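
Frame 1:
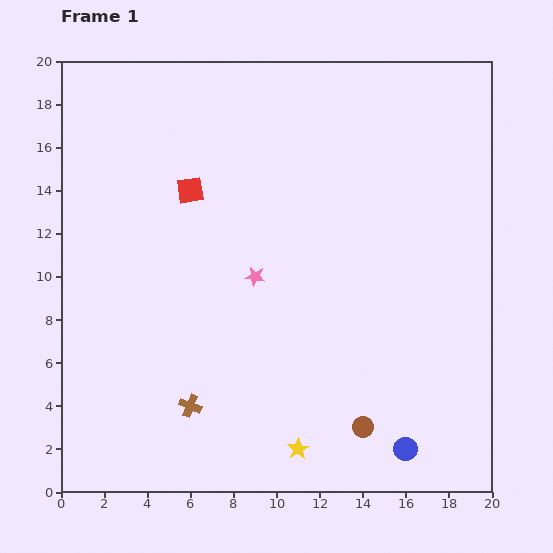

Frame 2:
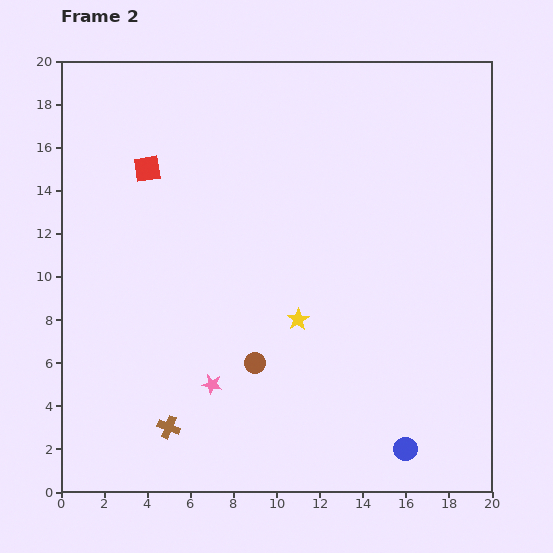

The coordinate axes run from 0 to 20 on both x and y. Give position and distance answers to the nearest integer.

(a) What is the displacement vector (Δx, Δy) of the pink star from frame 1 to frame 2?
(-2, -5)

The pink star was at (9, 10) in frame 1 and (7, 5) in frame 2.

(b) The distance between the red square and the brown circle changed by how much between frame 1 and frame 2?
-4

Distance in frame 1: 14. Distance in frame 2: 10.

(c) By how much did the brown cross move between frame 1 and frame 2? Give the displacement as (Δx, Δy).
(-1, -1)

The brown cross was at (6, 4) in frame 1 and (5, 3) in frame 2.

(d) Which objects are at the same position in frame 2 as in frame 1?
the blue circle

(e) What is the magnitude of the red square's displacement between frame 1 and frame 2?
2

The red square moved from (6, 14) to (4, 15), a distance of √(2² + 1²) ≈ 2.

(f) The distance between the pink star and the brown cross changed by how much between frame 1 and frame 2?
-4

Distance in frame 1: 7. Distance in frame 2: 3.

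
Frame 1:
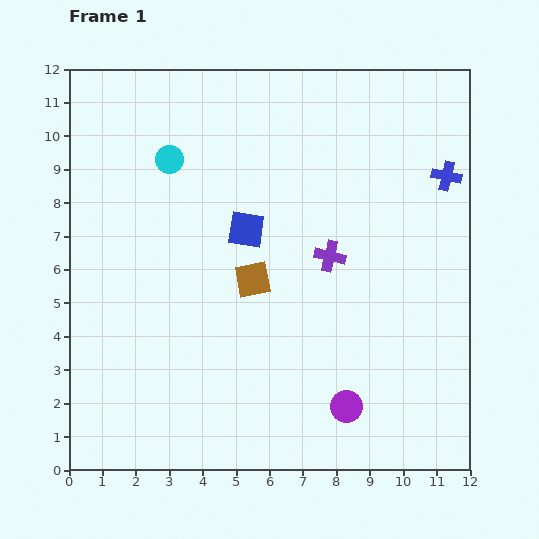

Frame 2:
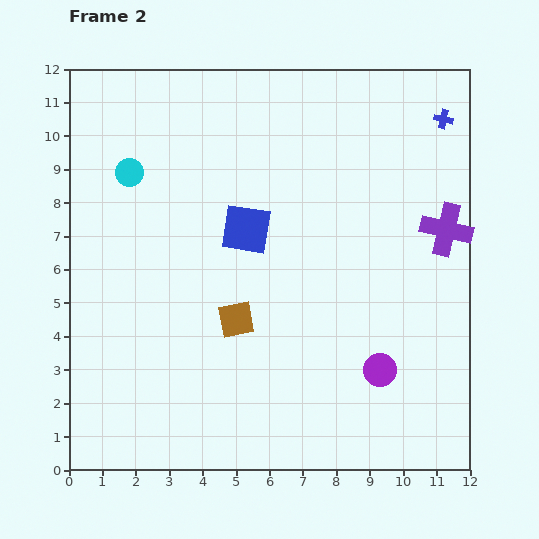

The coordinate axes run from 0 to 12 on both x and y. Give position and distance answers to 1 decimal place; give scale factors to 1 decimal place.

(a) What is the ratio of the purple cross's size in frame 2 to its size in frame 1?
1.7×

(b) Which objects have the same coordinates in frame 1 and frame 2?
the blue square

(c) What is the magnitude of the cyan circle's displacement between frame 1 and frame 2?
1.3

The cyan circle moved from (3.0, 9.3) to (1.8, 8.9), a distance of √(1.2² + 0.4²) ≈ 1.3.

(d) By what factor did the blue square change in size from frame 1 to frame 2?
1.4×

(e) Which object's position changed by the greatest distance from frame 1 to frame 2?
the purple cross

(moved 3.6; next 1.7)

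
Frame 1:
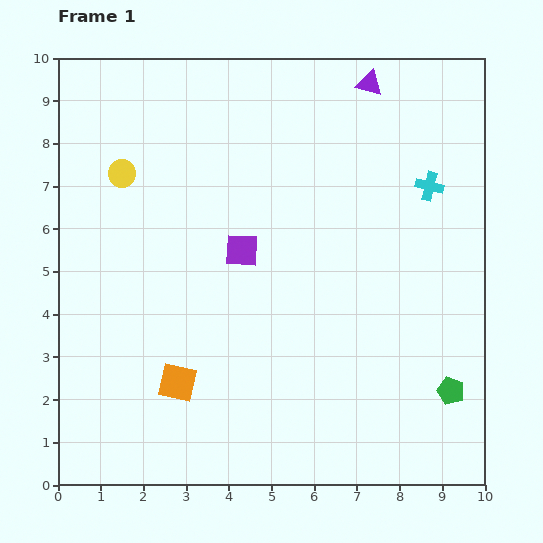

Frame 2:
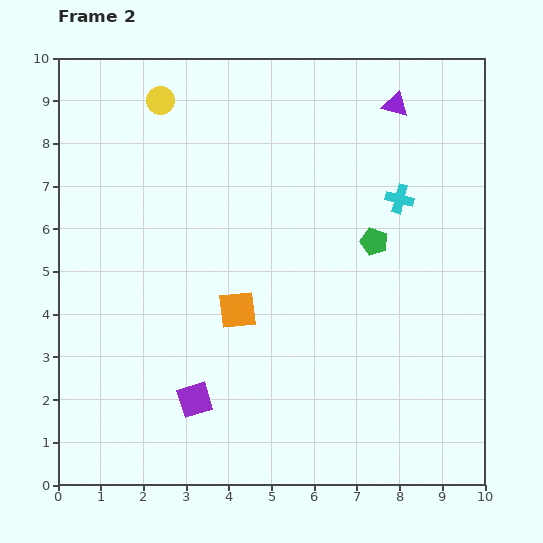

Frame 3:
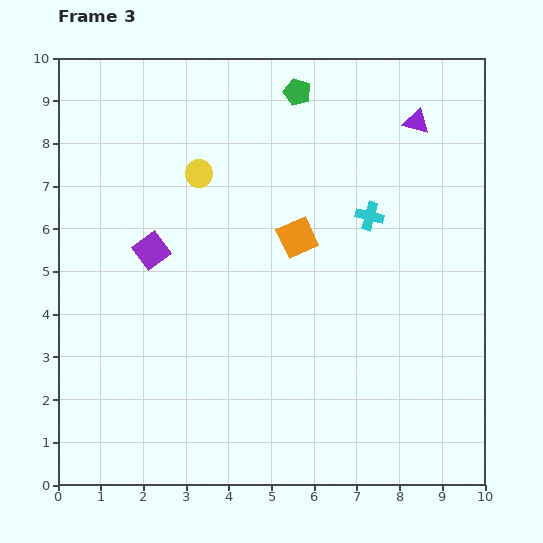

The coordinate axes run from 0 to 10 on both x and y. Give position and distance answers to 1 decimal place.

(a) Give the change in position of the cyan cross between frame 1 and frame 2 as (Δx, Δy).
(-0.7, -0.3)

The cyan cross was at (8.7, 7.0) in frame 1 and (8.0, 6.7) in frame 2.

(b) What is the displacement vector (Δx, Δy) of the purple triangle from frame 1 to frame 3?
(1.1, -0.9)

The purple triangle was at (7.3, 9.4) in frame 1 and (8.4, 8.5) in frame 3.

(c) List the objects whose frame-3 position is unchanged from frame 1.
none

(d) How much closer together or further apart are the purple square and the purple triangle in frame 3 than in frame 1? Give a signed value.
+2.0

Distance in frame 1: 4.9. Distance in frame 3: 6.9.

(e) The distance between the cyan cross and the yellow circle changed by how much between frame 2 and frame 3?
-2.0

Distance in frame 2: 6.1. Distance in frame 3: 4.1.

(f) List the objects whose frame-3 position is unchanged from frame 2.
none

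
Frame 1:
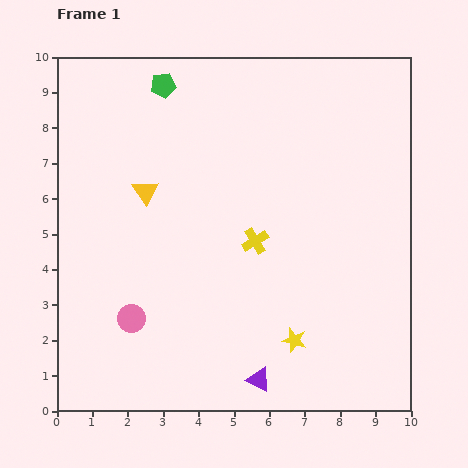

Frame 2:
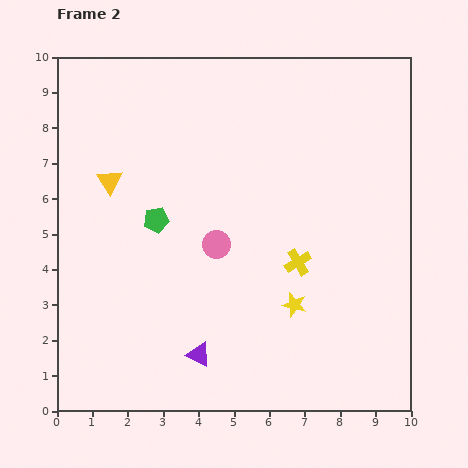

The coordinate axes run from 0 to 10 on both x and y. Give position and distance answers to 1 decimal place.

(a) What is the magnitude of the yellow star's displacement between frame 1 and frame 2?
1.0

The yellow star moved from (6.7, 2.0) to (6.7, 3.0), a distance of √(0.0² + 1.0²) ≈ 1.0.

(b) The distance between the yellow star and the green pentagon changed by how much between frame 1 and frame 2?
-3.5

Distance in frame 1: 8.1. Distance in frame 2: 4.6.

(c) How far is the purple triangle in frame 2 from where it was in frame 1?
1.8

The purple triangle moved from (5.7, 0.9) to (4.0, 1.6), a distance of √(1.7² + 0.7²) ≈ 1.8.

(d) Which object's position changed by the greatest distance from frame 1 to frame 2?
the green pentagon

(moved 3.8; next 3.2)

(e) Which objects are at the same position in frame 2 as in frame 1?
none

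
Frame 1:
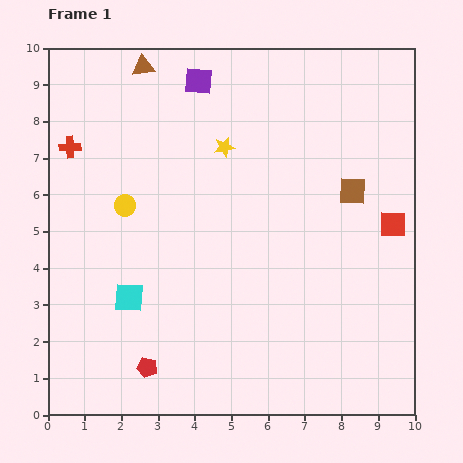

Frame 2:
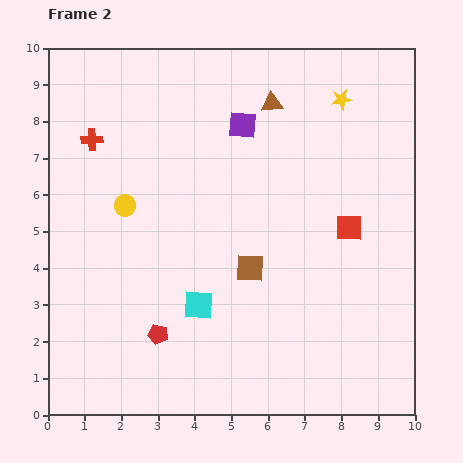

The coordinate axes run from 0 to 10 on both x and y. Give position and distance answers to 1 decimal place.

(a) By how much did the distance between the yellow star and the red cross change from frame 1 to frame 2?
+2.7

Distance in frame 1: 4.2. Distance in frame 2: 6.9.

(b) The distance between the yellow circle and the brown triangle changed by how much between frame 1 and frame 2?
+1.1

Distance in frame 1: 3.8. Distance in frame 2: 4.9.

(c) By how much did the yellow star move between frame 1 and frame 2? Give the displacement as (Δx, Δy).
(3.2, 1.3)

The yellow star was at (4.8, 7.3) in frame 1 and (8.0, 8.6) in frame 2.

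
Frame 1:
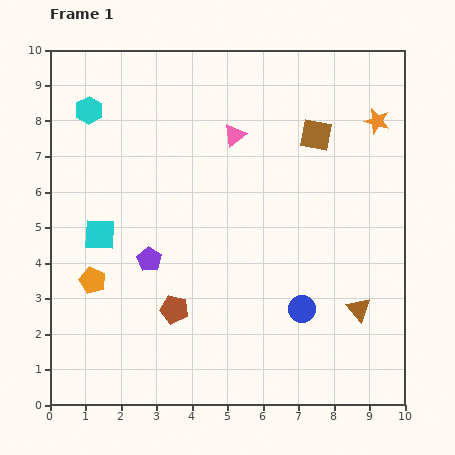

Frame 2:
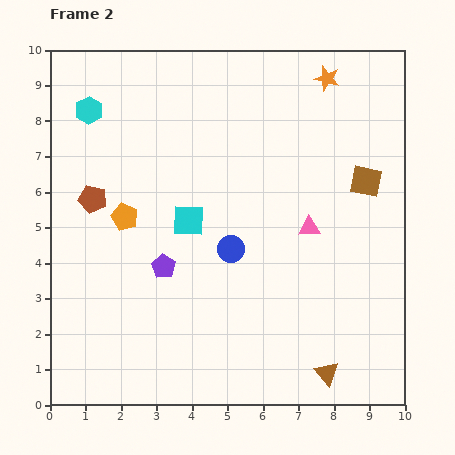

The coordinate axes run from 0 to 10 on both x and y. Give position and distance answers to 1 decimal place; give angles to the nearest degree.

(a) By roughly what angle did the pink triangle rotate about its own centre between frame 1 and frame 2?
36° clockwise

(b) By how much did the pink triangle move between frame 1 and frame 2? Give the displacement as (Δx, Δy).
(2.1, -2.6)

The pink triangle was at (5.2, 7.6) in frame 1 and (7.3, 5.0) in frame 2.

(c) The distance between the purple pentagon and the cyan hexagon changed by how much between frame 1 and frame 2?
+0.4

Distance in frame 1: 4.5. Distance in frame 2: 4.9.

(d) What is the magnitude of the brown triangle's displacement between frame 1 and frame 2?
2.0

The brown triangle moved from (8.7, 2.7) to (7.8, 0.9), a distance of √(0.9² + 1.8²) ≈ 2.0.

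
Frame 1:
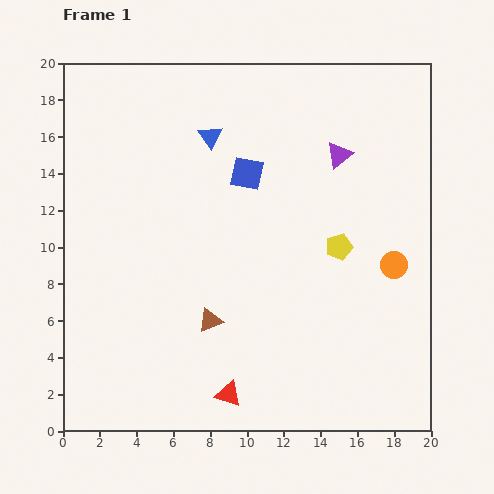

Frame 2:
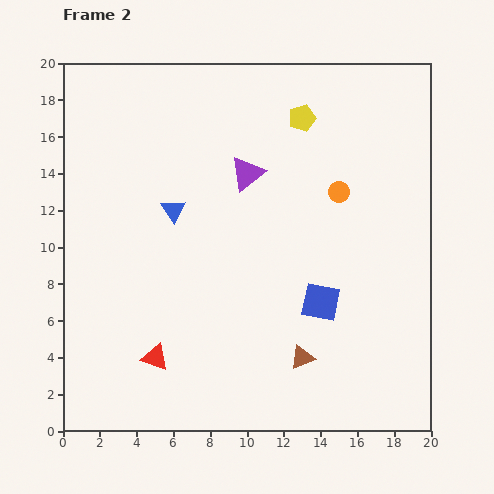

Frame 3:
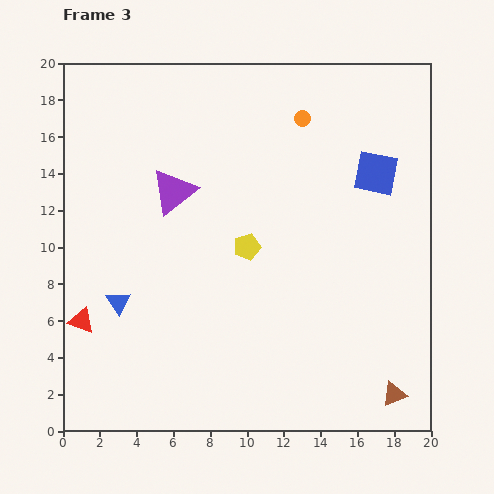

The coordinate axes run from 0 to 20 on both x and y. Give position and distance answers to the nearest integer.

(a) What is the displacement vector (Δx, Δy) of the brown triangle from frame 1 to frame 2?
(5, -2)

The brown triangle was at (8, 6) in frame 1 and (13, 4) in frame 2.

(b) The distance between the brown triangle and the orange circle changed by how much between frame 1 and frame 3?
+6

Distance in frame 1: 10. Distance in frame 3: 16.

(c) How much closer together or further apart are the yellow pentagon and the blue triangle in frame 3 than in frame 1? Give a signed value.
-1

Distance in frame 1: 9. Distance in frame 3: 8.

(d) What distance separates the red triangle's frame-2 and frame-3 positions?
4

The red triangle moved from (5, 4) to (1, 6), a distance of √(4² + 2²) ≈ 4.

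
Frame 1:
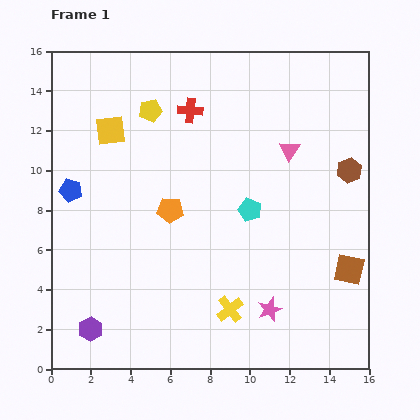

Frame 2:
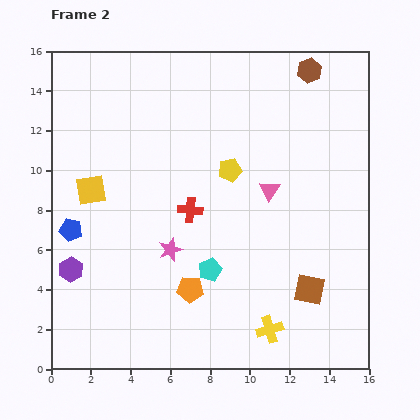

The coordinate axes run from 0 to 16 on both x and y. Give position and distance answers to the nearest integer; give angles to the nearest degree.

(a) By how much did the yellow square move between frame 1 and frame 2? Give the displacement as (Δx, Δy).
(-1, -3)

The yellow square was at (3, 12) in frame 1 and (2, 9) in frame 2.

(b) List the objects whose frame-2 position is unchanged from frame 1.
none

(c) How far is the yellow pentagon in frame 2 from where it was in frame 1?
5

The yellow pentagon moved from (5, 13) to (9, 10), a distance of √(4² + 3²) ≈ 5.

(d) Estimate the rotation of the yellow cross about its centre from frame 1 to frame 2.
21° clockwise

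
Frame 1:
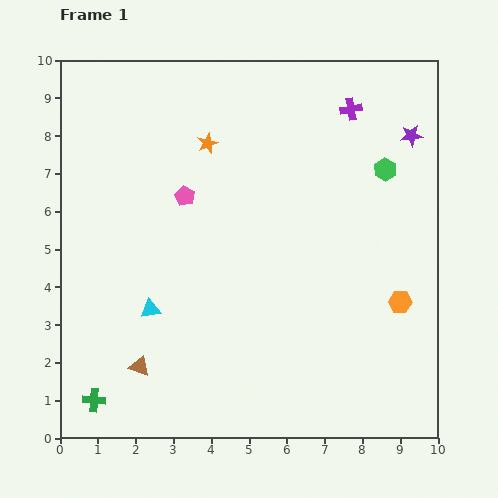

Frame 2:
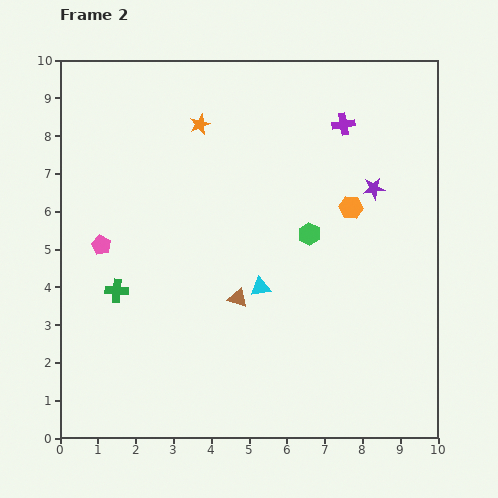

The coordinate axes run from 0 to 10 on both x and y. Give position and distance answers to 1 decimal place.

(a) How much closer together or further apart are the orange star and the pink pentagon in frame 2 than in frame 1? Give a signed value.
+2.6

Distance in frame 1: 1.5. Distance in frame 2: 4.1.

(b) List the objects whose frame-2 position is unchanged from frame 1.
none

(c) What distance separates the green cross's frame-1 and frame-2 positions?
3.0

The green cross moved from (0.9, 1.0) to (1.5, 3.9), a distance of √(0.6² + 2.9²) ≈ 3.0.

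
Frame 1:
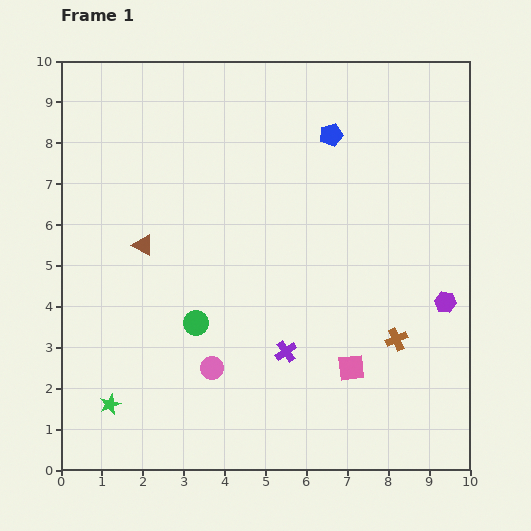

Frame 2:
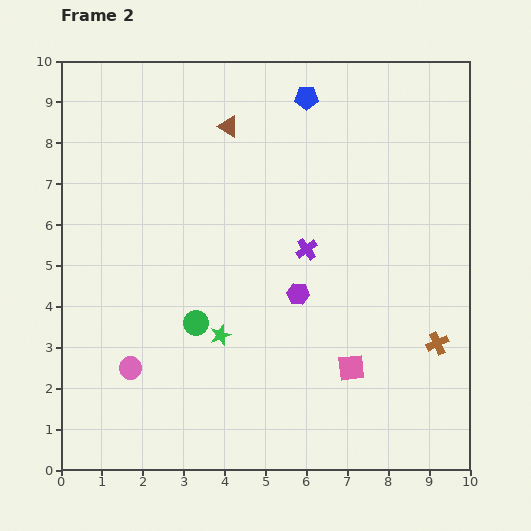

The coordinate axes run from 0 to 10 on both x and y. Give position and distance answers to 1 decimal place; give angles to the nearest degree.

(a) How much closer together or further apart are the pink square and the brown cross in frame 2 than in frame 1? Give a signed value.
+0.9

Distance in frame 1: 1.3. Distance in frame 2: 2.2.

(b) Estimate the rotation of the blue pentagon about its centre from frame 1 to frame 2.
16° clockwise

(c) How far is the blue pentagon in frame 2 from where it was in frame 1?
1.1

The blue pentagon moved from (6.6, 8.2) to (6.0, 9.1), a distance of √(0.6² + 0.9²) ≈ 1.1.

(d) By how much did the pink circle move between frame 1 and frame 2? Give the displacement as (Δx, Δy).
(-2.0, 0.0)

The pink circle was at (3.7, 2.5) in frame 1 and (1.7, 2.5) in frame 2.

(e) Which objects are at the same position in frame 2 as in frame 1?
the green circle, the pink square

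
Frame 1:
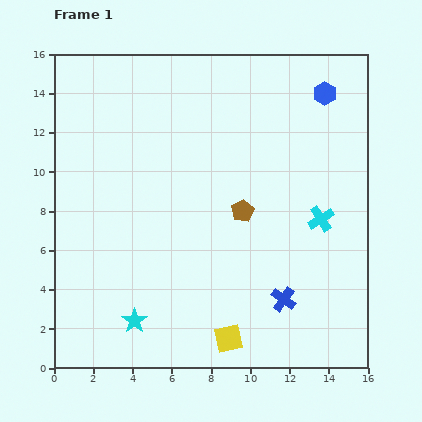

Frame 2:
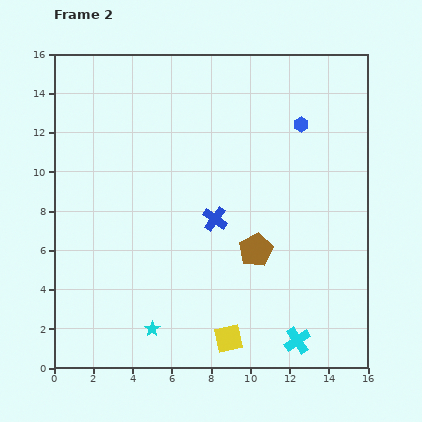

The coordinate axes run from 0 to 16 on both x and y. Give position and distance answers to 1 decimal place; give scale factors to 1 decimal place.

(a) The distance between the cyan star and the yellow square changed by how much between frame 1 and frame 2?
-1.0

Distance in frame 1: 4.9. Distance in frame 2: 3.9.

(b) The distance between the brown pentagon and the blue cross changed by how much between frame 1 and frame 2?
-2.4

Distance in frame 1: 5.0. Distance in frame 2: 2.6.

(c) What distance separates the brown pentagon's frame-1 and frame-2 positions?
2.1

The brown pentagon moved from (9.6, 8.0) to (10.3, 6.0), a distance of √(0.7² + 2.0²) ≈ 2.1.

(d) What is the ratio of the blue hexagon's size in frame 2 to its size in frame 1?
0.7×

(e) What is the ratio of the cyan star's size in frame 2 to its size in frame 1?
0.6×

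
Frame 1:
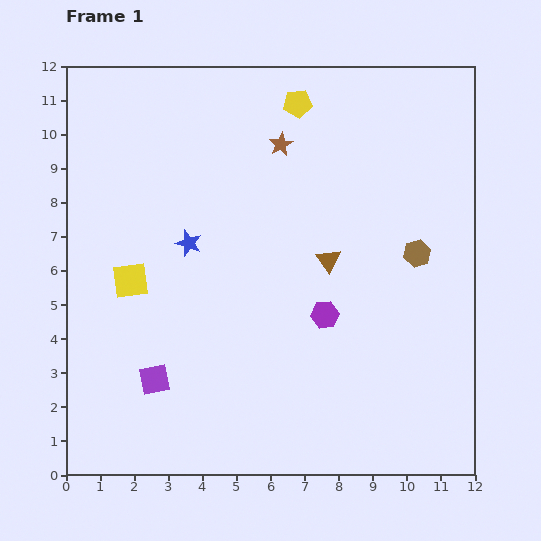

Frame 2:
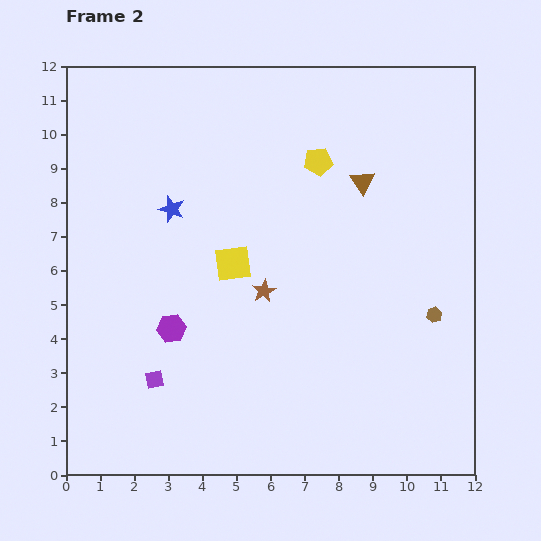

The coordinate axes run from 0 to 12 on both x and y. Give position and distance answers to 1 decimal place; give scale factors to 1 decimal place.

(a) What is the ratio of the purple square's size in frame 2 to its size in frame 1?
0.6×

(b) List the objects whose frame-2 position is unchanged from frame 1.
the purple square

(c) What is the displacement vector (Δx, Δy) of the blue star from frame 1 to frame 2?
(-0.5, 1.0)

The blue star was at (3.6, 6.8) in frame 1 and (3.1, 7.8) in frame 2.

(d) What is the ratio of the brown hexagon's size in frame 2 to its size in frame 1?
0.6×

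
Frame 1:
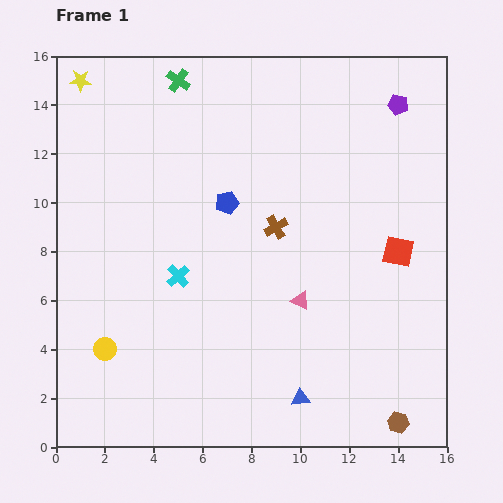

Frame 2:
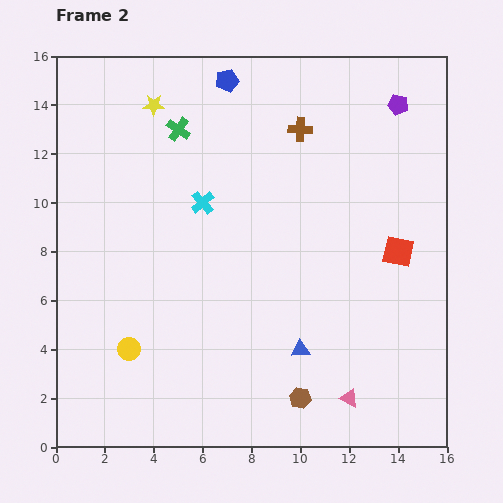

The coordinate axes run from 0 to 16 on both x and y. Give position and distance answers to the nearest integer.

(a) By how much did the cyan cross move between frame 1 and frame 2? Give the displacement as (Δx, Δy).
(1, 3)

The cyan cross was at (5, 7) in frame 1 and (6, 10) in frame 2.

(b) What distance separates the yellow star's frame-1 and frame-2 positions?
3

The yellow star moved from (1, 15) to (4, 14), a distance of √(3² + 1²) ≈ 3.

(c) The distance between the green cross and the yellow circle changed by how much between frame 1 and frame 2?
-2

Distance in frame 1: 11. Distance in frame 2: 9.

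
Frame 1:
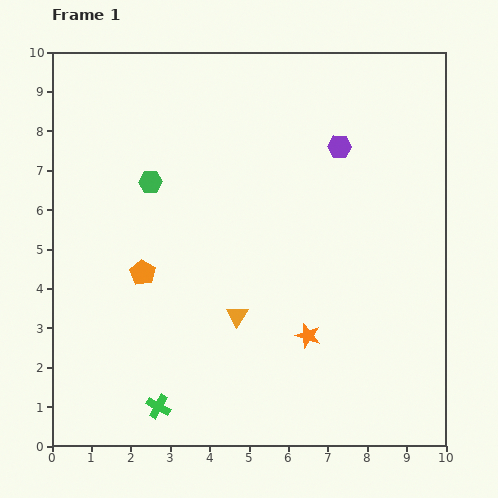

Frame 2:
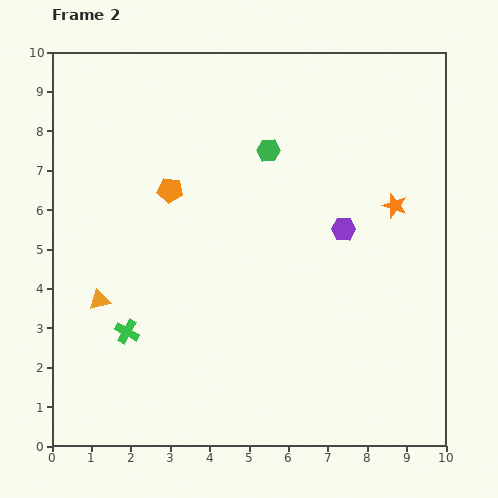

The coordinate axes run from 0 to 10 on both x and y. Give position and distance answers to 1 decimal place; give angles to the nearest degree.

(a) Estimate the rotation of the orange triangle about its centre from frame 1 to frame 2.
44° clockwise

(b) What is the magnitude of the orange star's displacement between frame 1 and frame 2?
4.0

The orange star moved from (6.5, 2.8) to (8.7, 6.1), a distance of √(2.2² + 3.3²) ≈ 4.0.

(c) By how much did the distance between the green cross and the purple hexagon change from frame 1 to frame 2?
-1.9

Distance in frame 1: 8.0. Distance in frame 2: 6.1.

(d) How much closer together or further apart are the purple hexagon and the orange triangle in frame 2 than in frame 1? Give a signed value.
+1.5

Distance in frame 1: 5.0. Distance in frame 2: 6.5.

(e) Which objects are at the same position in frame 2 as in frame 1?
none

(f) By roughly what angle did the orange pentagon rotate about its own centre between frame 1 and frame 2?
24° counter-clockwise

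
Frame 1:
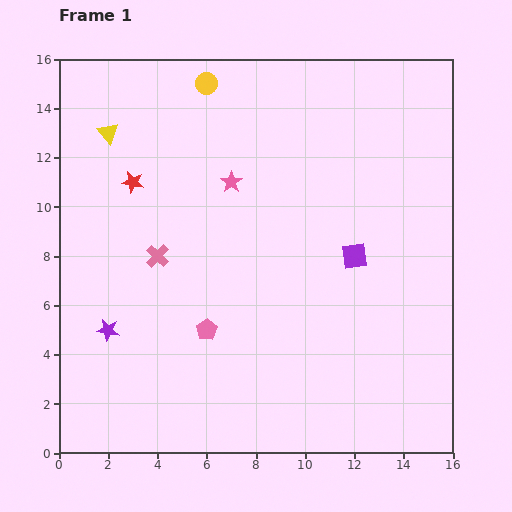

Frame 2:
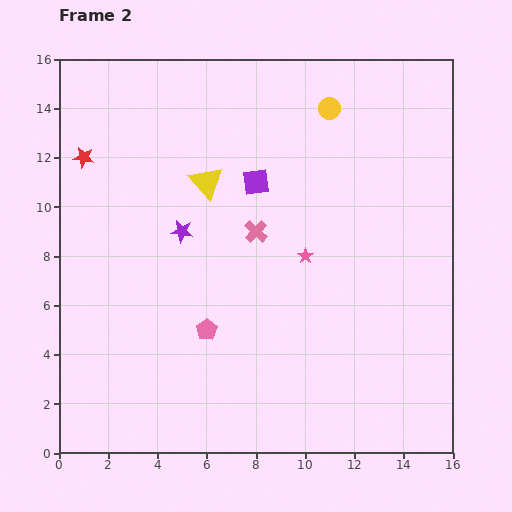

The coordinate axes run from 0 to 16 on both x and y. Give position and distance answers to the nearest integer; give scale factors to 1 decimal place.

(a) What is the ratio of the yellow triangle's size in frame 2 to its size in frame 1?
1.6×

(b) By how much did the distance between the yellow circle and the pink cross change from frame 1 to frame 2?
-1

Distance in frame 1: 7. Distance in frame 2: 6.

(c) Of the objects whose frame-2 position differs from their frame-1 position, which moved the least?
the red star

(moved 2)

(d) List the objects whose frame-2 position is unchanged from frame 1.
the pink pentagon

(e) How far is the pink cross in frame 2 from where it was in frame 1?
4

The pink cross moved from (4, 8) to (8, 9), a distance of √(4² + 1²) ≈ 4.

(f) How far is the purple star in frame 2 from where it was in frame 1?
5

The purple star moved from (2, 5) to (5, 9), a distance of √(3² + 4²) ≈ 5.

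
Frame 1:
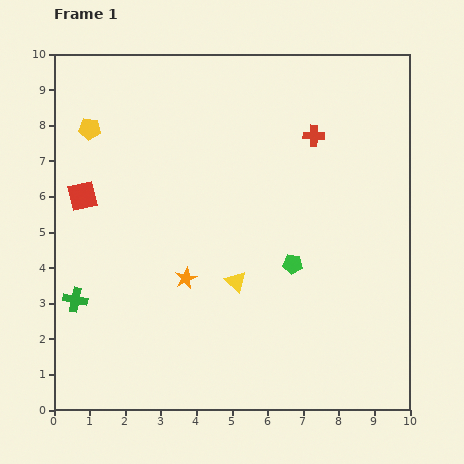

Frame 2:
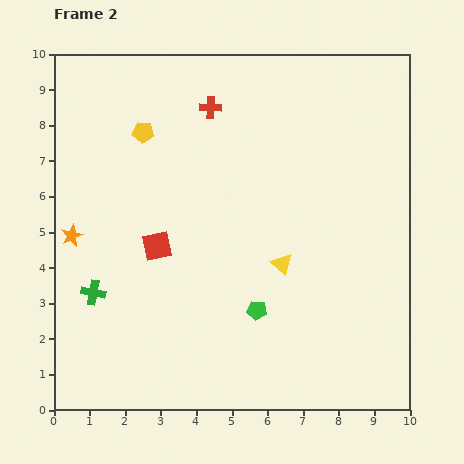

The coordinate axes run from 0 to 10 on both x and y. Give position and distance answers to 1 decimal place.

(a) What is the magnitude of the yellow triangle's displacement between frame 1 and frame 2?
1.4

The yellow triangle moved from (5.1, 3.6) to (6.4, 4.1), a distance of √(1.3² + 0.5²) ≈ 1.4.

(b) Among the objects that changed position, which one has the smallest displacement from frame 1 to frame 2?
the green cross

(moved 0.5)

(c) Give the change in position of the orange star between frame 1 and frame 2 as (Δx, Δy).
(-3.2, 1.2)

The orange star was at (3.7, 3.7) in frame 1 and (0.5, 4.9) in frame 2.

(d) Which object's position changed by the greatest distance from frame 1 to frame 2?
the orange star

(moved 3.4; next 3.0)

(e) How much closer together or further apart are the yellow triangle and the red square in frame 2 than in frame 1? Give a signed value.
-1.4

Distance in frame 1: 4.9. Distance in frame 2: 3.5.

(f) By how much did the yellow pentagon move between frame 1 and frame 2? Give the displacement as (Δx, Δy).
(1.5, -0.1)

The yellow pentagon was at (1.0, 7.9) in frame 1 and (2.5, 7.8) in frame 2.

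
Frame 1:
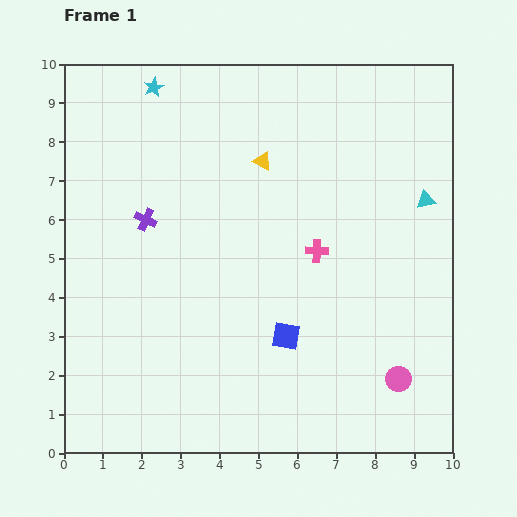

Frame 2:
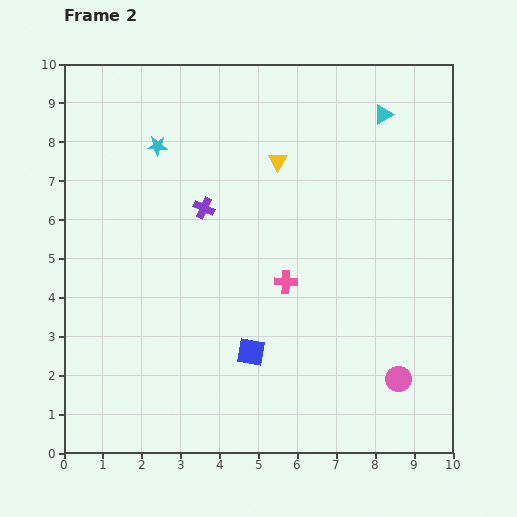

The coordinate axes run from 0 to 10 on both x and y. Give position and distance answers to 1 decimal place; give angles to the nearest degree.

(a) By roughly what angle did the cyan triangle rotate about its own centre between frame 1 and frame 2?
18° counter-clockwise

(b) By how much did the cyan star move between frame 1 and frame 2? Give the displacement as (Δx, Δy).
(0.1, -1.5)

The cyan star was at (2.3, 9.4) in frame 1 and (2.4, 7.9) in frame 2.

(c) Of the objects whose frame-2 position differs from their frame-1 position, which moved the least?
the yellow triangle

(moved 0.4)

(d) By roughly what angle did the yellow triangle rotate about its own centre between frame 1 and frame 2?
34° clockwise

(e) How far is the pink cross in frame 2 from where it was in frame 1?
1.1

The pink cross moved from (6.5, 5.2) to (5.7, 4.4), a distance of √(0.8² + 0.8²) ≈ 1.1.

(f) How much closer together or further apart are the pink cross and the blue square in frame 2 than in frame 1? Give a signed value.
-0.3

Distance in frame 1: 2.3. Distance in frame 2: 2.0.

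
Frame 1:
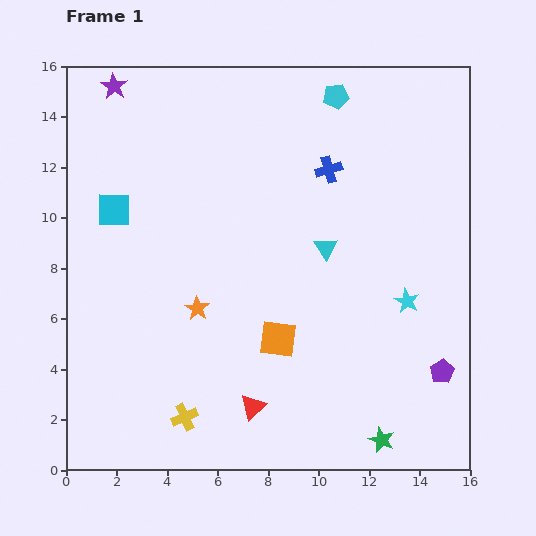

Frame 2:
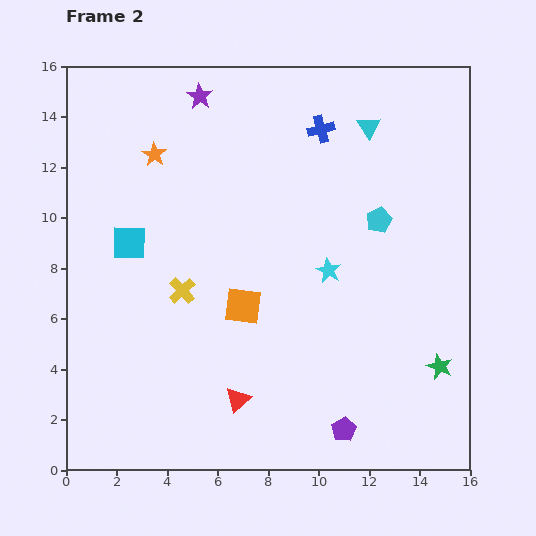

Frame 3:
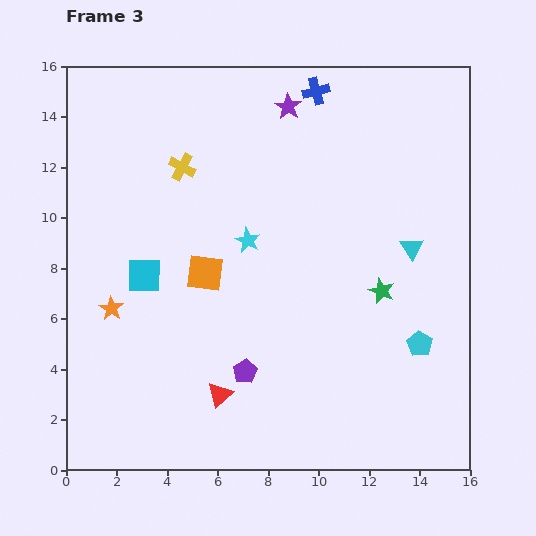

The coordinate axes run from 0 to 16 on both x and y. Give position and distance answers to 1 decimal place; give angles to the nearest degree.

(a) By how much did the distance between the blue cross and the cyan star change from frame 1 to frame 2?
-0.5

Distance in frame 1: 6.1. Distance in frame 2: 5.6.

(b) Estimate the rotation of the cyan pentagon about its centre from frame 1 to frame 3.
31° counter-clockwise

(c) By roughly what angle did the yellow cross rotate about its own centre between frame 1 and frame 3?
37° counter-clockwise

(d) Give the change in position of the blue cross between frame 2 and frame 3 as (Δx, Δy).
(-0.2, 1.5)

The blue cross was at (10.1, 13.5) in frame 2 and (9.9, 15.0) in frame 3.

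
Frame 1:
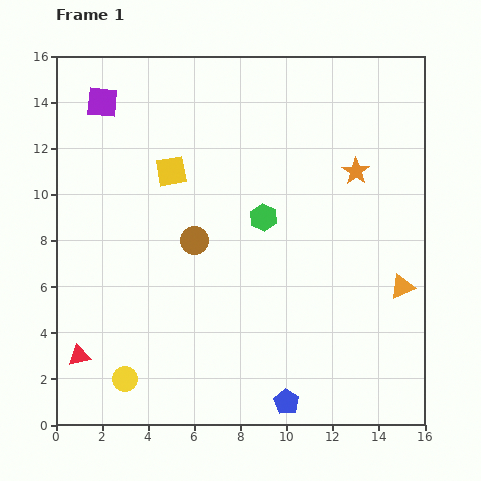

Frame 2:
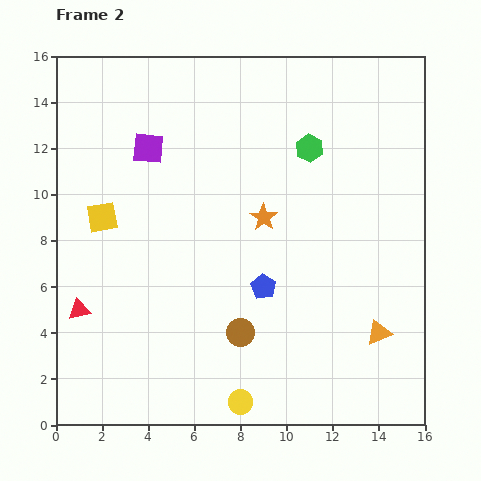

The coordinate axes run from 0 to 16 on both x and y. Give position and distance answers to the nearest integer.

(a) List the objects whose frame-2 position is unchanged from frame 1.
none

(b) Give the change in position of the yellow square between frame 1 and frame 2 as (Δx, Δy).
(-3, -2)

The yellow square was at (5, 11) in frame 1 and (2, 9) in frame 2.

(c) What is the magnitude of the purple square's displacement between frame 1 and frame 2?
3

The purple square moved from (2, 14) to (4, 12), a distance of √(2² + 2²) ≈ 3.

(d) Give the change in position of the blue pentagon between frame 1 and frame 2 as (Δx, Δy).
(-1, 5)

The blue pentagon was at (10, 1) in frame 1 and (9, 6) in frame 2.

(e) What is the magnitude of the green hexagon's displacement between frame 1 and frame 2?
4

The green hexagon moved from (9, 9) to (11, 12), a distance of √(2² + 3²) ≈ 4.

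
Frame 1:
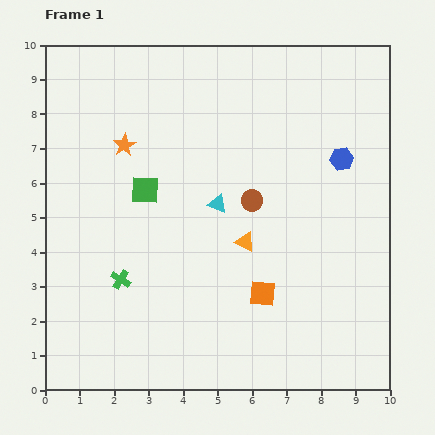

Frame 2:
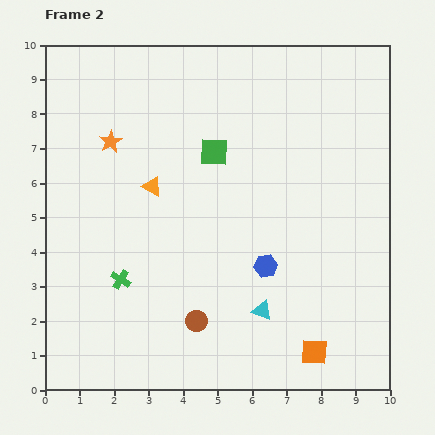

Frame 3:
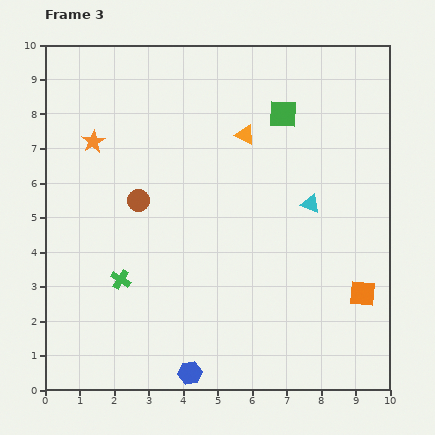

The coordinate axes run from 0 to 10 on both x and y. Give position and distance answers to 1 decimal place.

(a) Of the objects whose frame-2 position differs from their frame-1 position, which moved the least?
the orange star

(moved 0.4)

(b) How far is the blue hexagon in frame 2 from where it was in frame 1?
3.8

The blue hexagon moved from (8.6, 6.7) to (6.4, 3.6), a distance of √(2.2² + 3.1²) ≈ 3.8.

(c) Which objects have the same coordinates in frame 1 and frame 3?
the green cross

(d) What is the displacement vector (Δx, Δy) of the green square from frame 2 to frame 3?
(2.0, 1.1)

The green square was at (4.9, 6.9) in frame 2 and (6.9, 8.0) in frame 3.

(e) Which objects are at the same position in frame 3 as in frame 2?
the green cross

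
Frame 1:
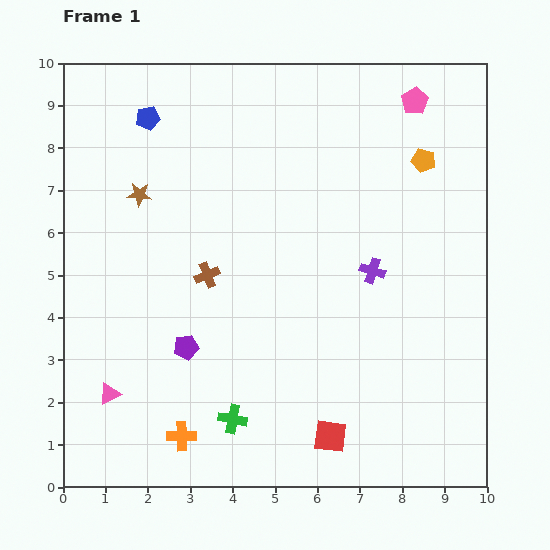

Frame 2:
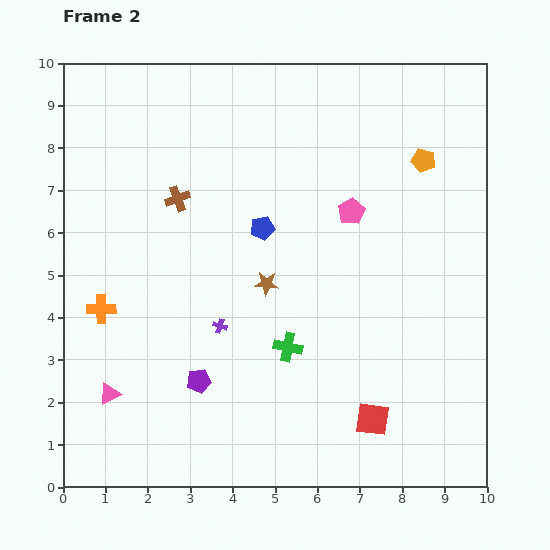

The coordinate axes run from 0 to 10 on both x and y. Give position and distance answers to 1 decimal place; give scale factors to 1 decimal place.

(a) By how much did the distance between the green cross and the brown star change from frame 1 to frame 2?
-4.1

Distance in frame 1: 5.7. Distance in frame 2: 1.6.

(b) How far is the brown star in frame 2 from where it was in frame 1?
3.7

The brown star moved from (1.8, 6.9) to (4.8, 4.8), a distance of √(3.0² + 2.1²) ≈ 3.7.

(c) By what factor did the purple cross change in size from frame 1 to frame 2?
0.6×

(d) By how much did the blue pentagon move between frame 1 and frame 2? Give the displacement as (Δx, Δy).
(2.7, -2.6)

The blue pentagon was at (2.0, 8.7) in frame 1 and (4.7, 6.1) in frame 2.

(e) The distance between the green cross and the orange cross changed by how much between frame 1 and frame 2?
+3.2

Distance in frame 1: 1.3. Distance in frame 2: 4.5.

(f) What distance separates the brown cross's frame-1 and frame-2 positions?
1.9

The brown cross moved from (3.4, 5.0) to (2.7, 6.8), a distance of √(0.7² + 1.8²) ≈ 1.9.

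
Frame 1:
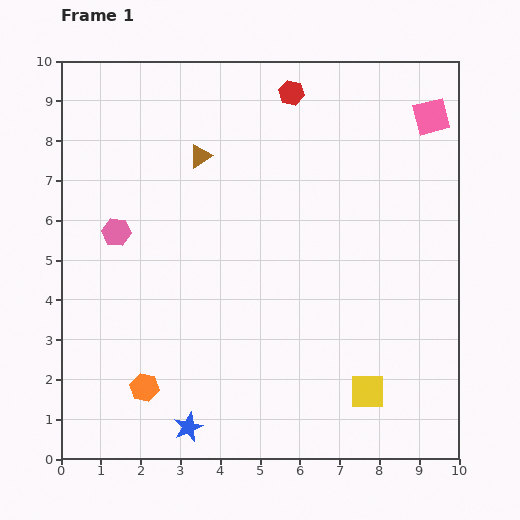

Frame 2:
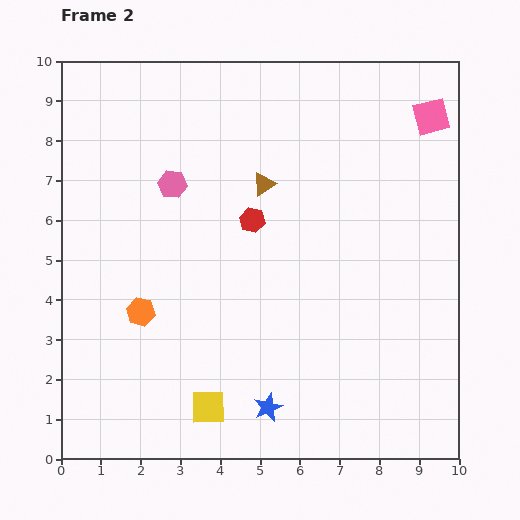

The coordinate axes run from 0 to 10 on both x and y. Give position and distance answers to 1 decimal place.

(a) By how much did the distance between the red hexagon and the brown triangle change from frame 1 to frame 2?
-1.9

Distance in frame 1: 2.8. Distance in frame 2: 0.9.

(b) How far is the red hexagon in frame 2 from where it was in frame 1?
3.4

The red hexagon moved from (5.8, 9.2) to (4.8, 6.0), a distance of √(1.0² + 3.2²) ≈ 3.4.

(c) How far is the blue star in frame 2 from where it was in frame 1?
2.1

The blue star moved from (3.2, 0.8) to (5.2, 1.3), a distance of √(2.0² + 0.5²) ≈ 2.1.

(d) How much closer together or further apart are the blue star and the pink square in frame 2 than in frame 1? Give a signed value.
-1.5

Distance in frame 1: 9.9. Distance in frame 2: 8.4.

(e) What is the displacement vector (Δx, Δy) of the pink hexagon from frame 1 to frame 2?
(1.4, 1.2)

The pink hexagon was at (1.4, 5.7) in frame 1 and (2.8, 6.9) in frame 2.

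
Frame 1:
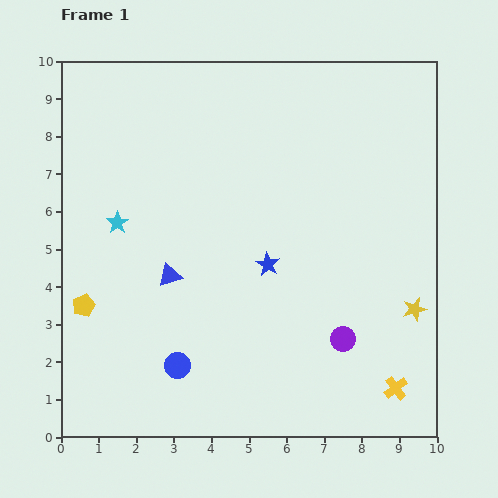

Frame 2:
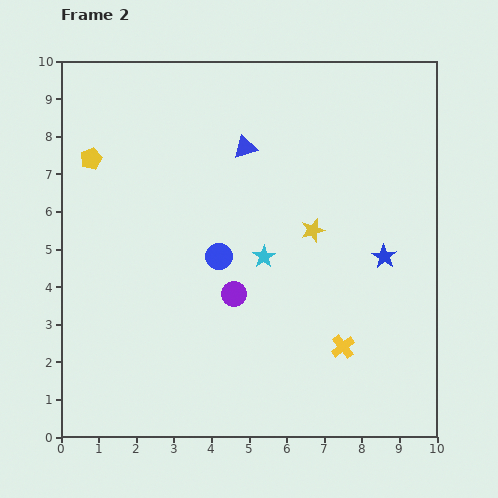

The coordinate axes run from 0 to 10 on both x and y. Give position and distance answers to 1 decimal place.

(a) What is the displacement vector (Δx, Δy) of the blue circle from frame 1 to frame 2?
(1.1, 2.9)

The blue circle was at (3.1, 1.9) in frame 1 and (4.2, 4.8) in frame 2.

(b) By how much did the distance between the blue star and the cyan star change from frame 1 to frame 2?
-0.9

Distance in frame 1: 4.1. Distance in frame 2: 3.2.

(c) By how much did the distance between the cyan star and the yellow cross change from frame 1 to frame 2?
-5.4

Distance in frame 1: 8.6. Distance in frame 2: 3.2.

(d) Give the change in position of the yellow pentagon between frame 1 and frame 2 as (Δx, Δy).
(0.2, 3.9)

The yellow pentagon was at (0.6, 3.5) in frame 1 and (0.8, 7.4) in frame 2.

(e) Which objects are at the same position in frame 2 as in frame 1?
none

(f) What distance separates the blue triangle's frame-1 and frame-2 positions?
3.9

The blue triangle moved from (2.9, 4.3) to (4.9, 7.7), a distance of √(2.0² + 3.4²) ≈ 3.9.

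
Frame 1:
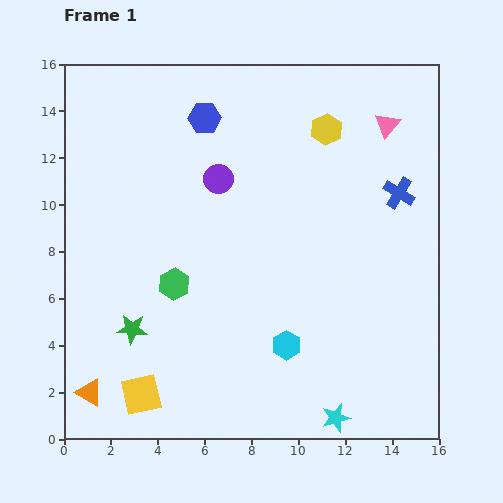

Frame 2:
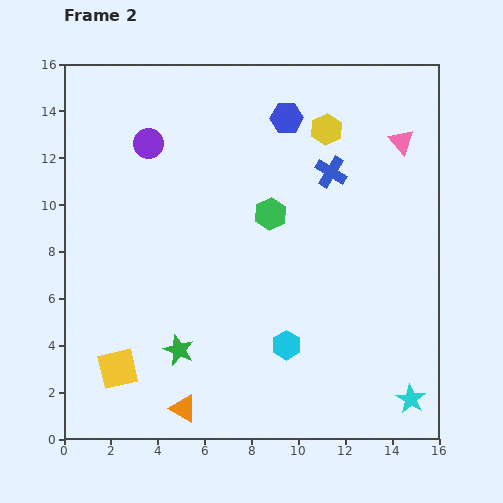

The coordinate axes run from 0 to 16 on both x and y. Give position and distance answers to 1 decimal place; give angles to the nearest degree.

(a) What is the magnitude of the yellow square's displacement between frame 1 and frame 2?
1.5

The yellow square moved from (3.3, 1.9) to (2.3, 3.0), a distance of √(1.0² + 1.1²) ≈ 1.5.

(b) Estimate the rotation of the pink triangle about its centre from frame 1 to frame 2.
20° counter-clockwise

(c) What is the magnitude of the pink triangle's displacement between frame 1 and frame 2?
0.9

The pink triangle moved from (13.8, 13.4) to (14.4, 12.7), a distance of √(0.6² + 0.7²) ≈ 0.9.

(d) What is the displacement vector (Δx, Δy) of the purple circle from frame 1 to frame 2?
(-3.0, 1.5)

The purple circle was at (6.6, 11.1) in frame 1 and (3.6, 12.6) in frame 2.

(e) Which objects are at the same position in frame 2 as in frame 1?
the cyan hexagon, the yellow hexagon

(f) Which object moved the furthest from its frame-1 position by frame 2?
the green hexagon

(moved 5.1; next 4.1)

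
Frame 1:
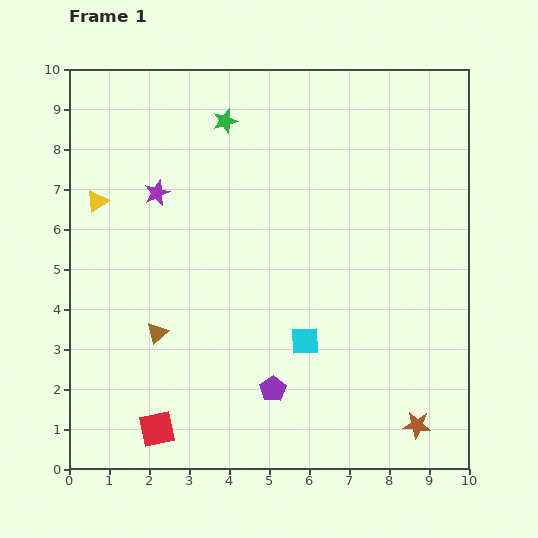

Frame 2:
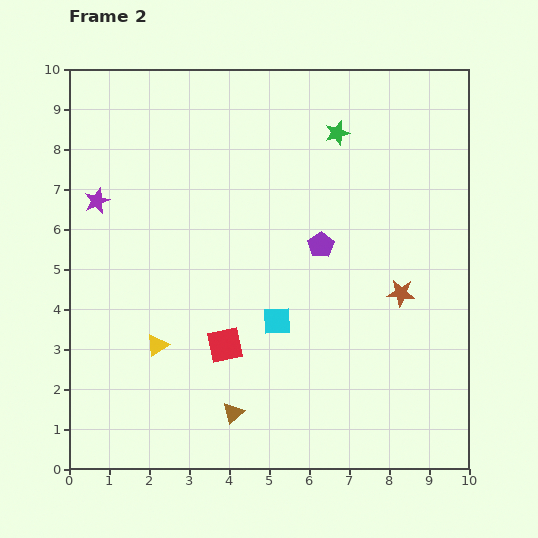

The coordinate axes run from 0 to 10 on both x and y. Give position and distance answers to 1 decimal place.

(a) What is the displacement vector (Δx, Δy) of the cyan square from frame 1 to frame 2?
(-0.7, 0.5)

The cyan square was at (5.9, 3.2) in frame 1 and (5.2, 3.7) in frame 2.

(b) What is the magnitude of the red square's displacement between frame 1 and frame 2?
2.7

The red square moved from (2.2, 1.0) to (3.9, 3.1), a distance of √(1.7² + 2.1²) ≈ 2.7.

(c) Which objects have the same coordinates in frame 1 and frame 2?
none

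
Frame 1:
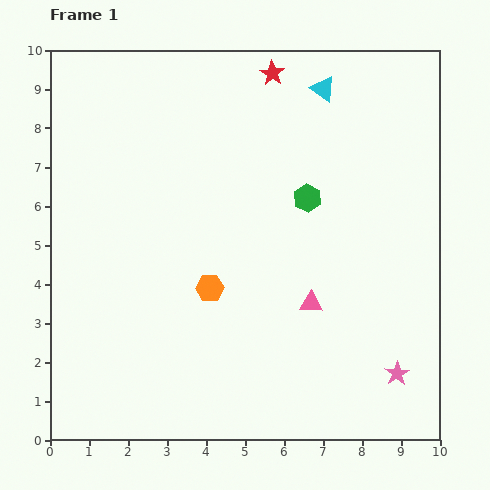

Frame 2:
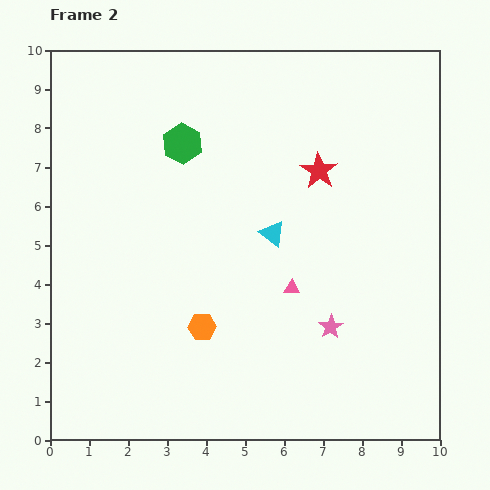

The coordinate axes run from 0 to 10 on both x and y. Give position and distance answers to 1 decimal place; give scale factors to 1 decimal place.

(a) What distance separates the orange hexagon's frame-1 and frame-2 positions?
1.0

The orange hexagon moved from (4.1, 3.9) to (3.9, 2.9), a distance of √(0.2² + 1.0²) ≈ 1.0.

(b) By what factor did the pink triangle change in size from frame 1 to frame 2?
0.7×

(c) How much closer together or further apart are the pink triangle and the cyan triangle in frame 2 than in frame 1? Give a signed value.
-4.0

Distance in frame 1: 5.5. Distance in frame 2: 1.5.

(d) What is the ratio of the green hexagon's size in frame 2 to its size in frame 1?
1.4×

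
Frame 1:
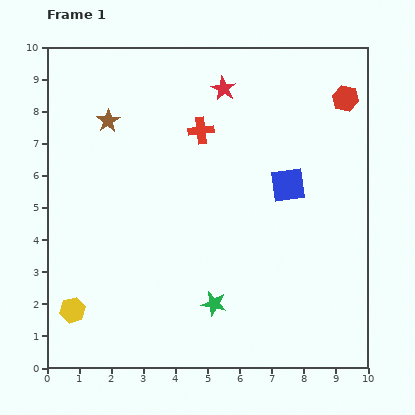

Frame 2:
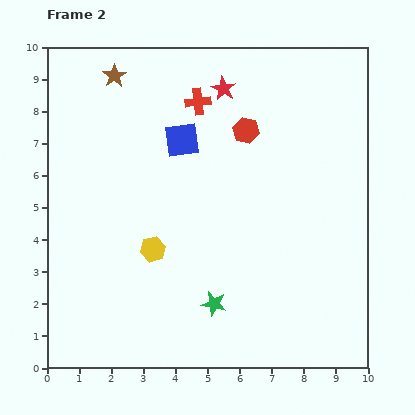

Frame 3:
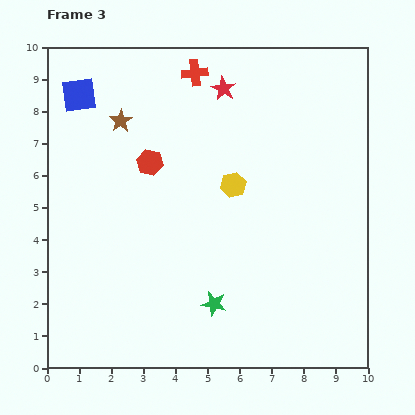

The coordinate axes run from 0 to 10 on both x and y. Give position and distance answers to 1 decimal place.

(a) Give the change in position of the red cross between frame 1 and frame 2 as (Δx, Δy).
(-0.1, 0.9)

The red cross was at (4.8, 7.4) in frame 1 and (4.7, 8.3) in frame 2.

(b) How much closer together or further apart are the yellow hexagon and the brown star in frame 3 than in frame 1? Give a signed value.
-2.0

Distance in frame 1: 6.0. Distance in frame 3: 4.0.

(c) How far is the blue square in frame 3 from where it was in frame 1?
7.1

The blue square moved from (7.5, 5.7) to (1.0, 8.5), a distance of √(6.5² + 2.8²) ≈ 7.1.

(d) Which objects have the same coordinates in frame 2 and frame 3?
the green star, the red star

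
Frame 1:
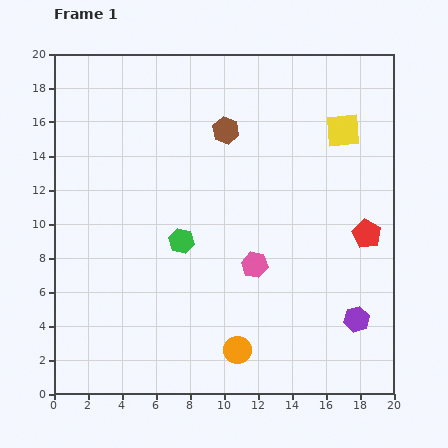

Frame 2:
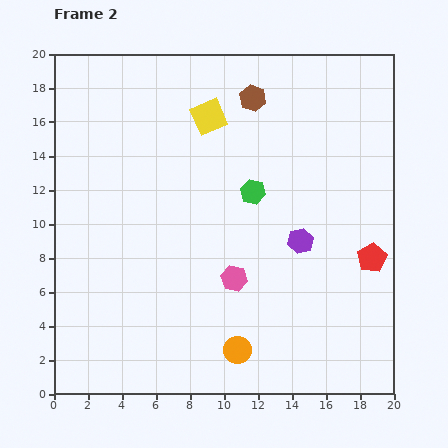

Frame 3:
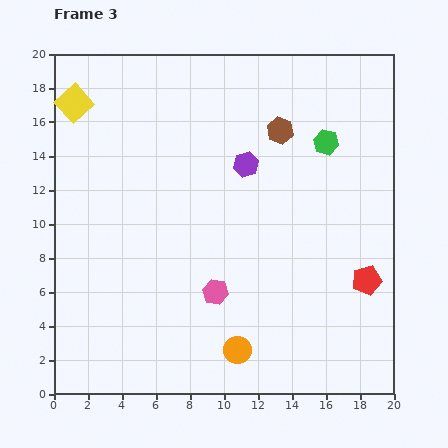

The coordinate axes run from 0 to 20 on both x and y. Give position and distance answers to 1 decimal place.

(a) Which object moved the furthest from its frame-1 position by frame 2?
the yellow square

(moved 7.9; next 5.7)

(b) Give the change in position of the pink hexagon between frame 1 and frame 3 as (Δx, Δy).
(-2.3, -1.6)

The pink hexagon was at (11.8, 7.6) in frame 1 and (9.5, 6.0) in frame 3.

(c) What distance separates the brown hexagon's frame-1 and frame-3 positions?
3.2

The brown hexagon moved from (10.1, 15.5) to (13.3, 15.5), a distance of √(3.2² + 0.0²) ≈ 3.2.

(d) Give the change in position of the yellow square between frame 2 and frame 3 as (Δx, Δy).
(-7.9, 0.8)

The yellow square was at (9.1, 16.3) in frame 2 and (1.2, 17.1) in frame 3.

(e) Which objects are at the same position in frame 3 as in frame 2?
the orange circle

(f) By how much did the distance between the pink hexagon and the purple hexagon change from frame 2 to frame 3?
+3.2

Distance in frame 2: 4.5. Distance in frame 3: 7.7.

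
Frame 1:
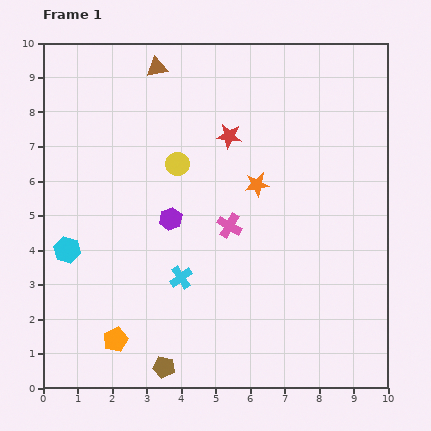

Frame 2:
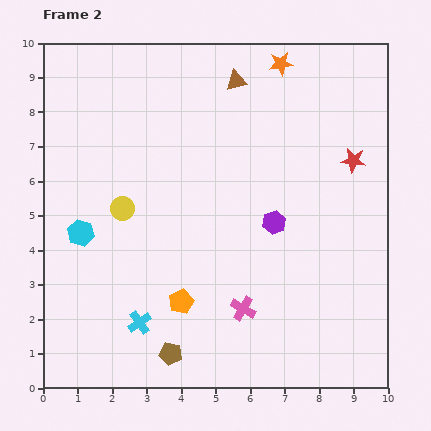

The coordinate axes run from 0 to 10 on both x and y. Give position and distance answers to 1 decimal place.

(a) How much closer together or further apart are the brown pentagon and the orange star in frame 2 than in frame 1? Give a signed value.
+3.1

Distance in frame 1: 5.9. Distance in frame 2: 9.0.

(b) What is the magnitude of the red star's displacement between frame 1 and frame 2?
3.7

The red star moved from (5.4, 7.3) to (9.0, 6.6), a distance of √(3.6² + 0.7²) ≈ 3.7.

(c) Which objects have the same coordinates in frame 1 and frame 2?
none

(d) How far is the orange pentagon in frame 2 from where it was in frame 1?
2.2

The orange pentagon moved from (2.1, 1.4) to (4.0, 2.5), a distance of √(1.9² + 1.1²) ≈ 2.2.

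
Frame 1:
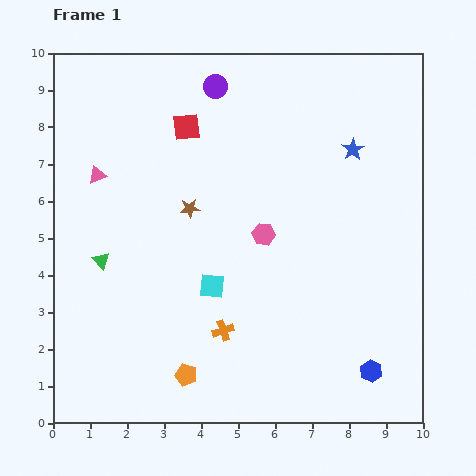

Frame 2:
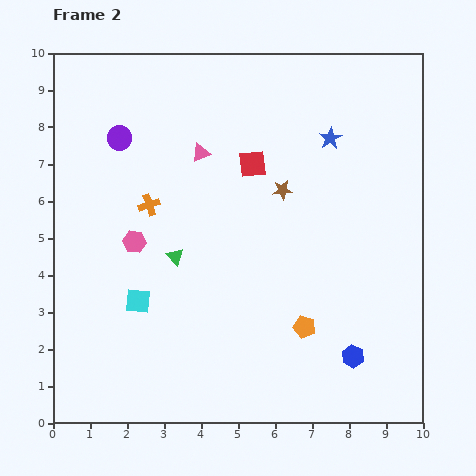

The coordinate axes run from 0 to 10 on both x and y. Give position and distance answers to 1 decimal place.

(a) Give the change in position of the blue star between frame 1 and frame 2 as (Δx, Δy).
(-0.6, 0.3)

The blue star was at (8.1, 7.4) in frame 1 and (7.5, 7.7) in frame 2.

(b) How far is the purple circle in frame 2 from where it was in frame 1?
3.0

The purple circle moved from (4.4, 9.1) to (1.8, 7.7), a distance of √(2.6² + 1.4²) ≈ 3.0.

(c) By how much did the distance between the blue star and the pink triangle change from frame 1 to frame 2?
-3.4

Distance in frame 1: 6.9. Distance in frame 2: 3.5.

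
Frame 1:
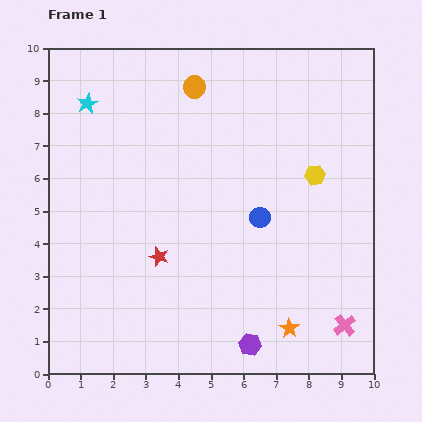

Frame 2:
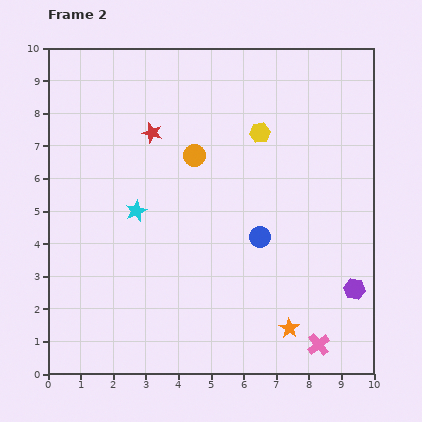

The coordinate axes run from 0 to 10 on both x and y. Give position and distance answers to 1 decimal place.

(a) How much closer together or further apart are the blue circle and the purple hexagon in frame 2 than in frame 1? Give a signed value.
-0.6

Distance in frame 1: 3.9. Distance in frame 2: 3.3.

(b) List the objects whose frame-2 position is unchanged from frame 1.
the orange star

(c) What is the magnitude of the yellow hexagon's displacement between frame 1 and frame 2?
2.1

The yellow hexagon moved from (8.2, 6.1) to (6.5, 7.4), a distance of √(1.7² + 1.3²) ≈ 2.1.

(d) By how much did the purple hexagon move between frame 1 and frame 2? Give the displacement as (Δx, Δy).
(3.2, 1.7)

The purple hexagon was at (6.2, 0.9) in frame 1 and (9.4, 2.6) in frame 2.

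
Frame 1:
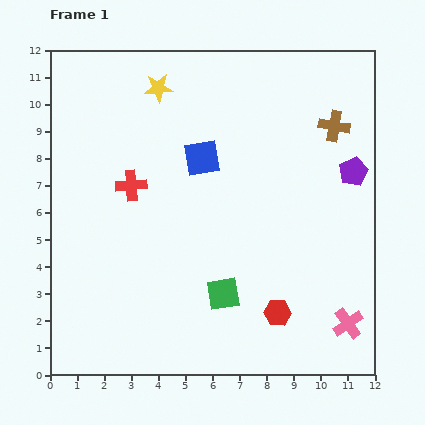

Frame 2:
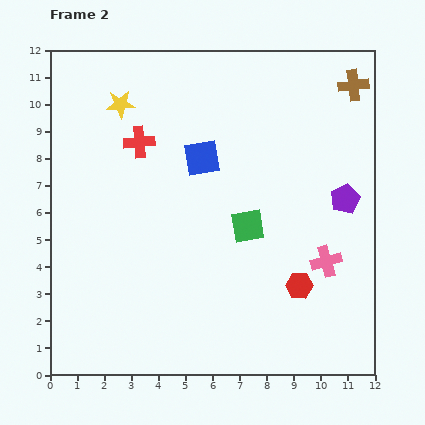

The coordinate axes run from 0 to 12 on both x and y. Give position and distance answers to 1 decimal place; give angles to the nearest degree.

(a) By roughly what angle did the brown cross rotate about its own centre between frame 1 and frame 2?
17° counter-clockwise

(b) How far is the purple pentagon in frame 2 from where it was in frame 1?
1.0

The purple pentagon moved from (11.2, 7.5) to (10.9, 6.5), a distance of √(0.3² + 1.0²) ≈ 1.0.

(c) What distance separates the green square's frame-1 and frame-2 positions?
2.7

The green square moved from (6.4, 3.0) to (7.3, 5.5), a distance of √(0.9² + 2.5²) ≈ 2.7.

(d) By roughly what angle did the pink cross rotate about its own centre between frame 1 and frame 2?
19° clockwise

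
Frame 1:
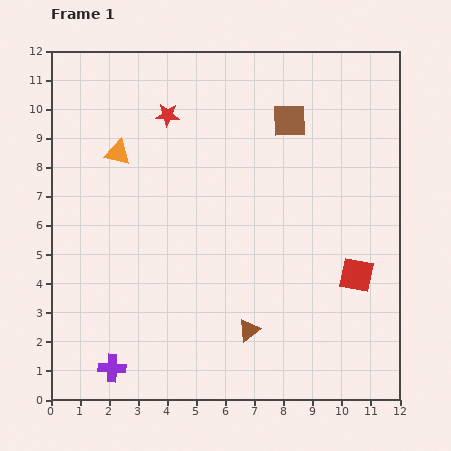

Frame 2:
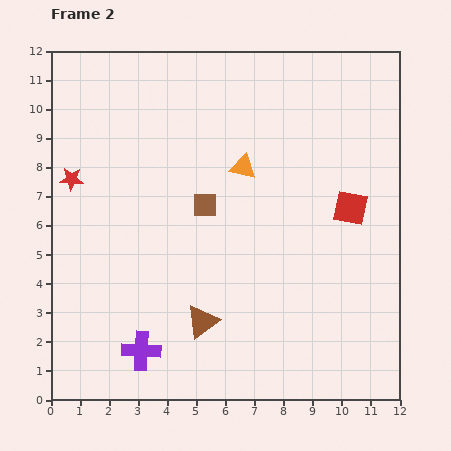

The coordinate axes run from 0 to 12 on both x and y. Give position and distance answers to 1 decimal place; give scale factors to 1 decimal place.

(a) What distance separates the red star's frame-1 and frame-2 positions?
4.0

The red star moved from (4.0, 9.8) to (0.7, 7.6), a distance of √(3.3² + 2.2²) ≈ 4.0.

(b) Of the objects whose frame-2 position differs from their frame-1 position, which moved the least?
the purple cross

(moved 1.2)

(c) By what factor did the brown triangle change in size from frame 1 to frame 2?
1.5×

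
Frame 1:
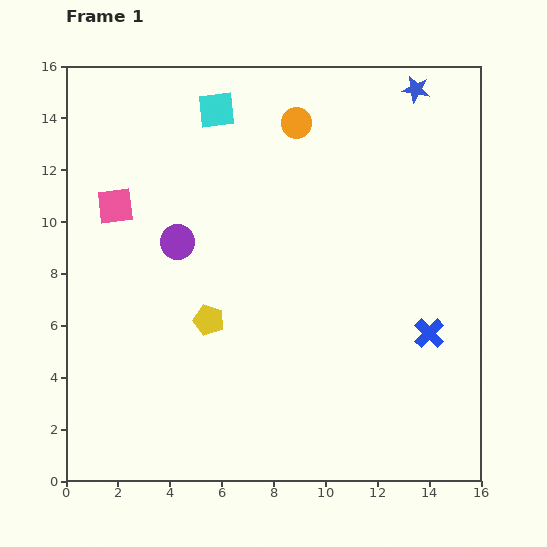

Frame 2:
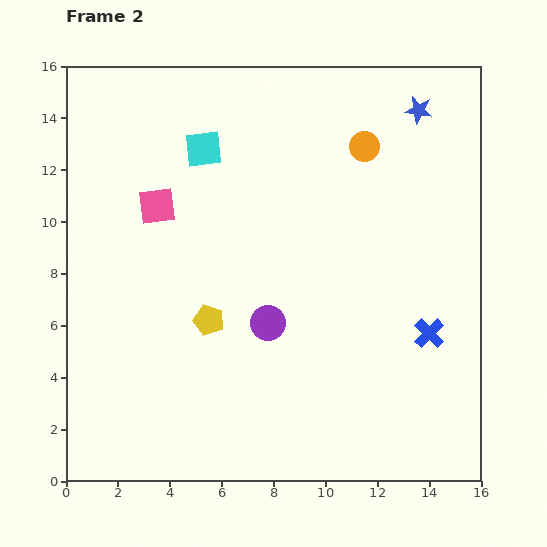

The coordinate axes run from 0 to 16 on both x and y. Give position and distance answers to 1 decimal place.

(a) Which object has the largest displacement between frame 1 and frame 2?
the purple circle

(moved 4.7; next 2.8)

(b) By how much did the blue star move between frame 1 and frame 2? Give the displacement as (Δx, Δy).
(0.1, -0.8)

The blue star was at (13.5, 15.1) in frame 1 and (13.6, 14.3) in frame 2.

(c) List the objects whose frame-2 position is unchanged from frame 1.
the blue cross, the yellow pentagon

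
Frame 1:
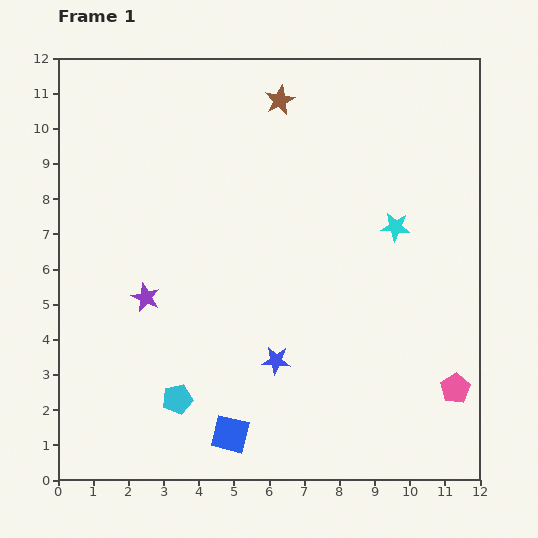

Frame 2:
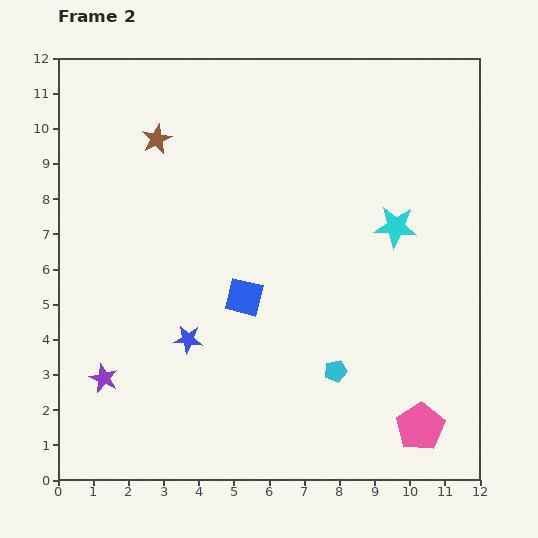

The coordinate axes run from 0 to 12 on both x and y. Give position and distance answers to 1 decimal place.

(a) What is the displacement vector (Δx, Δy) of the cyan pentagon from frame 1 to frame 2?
(4.5, 0.8)

The cyan pentagon was at (3.4, 2.3) in frame 1 and (7.9, 3.1) in frame 2.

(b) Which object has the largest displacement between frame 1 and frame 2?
the cyan pentagon

(moved 4.6; next 3.9)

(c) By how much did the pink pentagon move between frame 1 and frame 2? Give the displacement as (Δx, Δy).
(-1.0, -1.1)

The pink pentagon was at (11.3, 2.6) in frame 1 and (10.3, 1.5) in frame 2.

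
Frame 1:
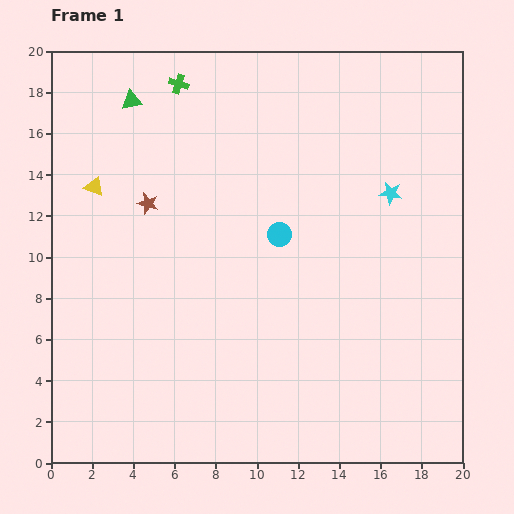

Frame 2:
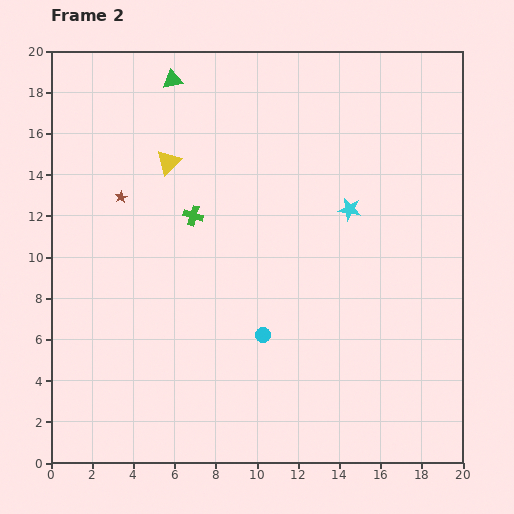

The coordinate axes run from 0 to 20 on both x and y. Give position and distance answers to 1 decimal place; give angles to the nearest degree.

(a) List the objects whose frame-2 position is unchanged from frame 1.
none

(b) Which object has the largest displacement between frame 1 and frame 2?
the green cross

(moved 6.4; next 5.0)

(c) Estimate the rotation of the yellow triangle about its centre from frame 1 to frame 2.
54° clockwise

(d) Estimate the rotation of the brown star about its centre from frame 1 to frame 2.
28° clockwise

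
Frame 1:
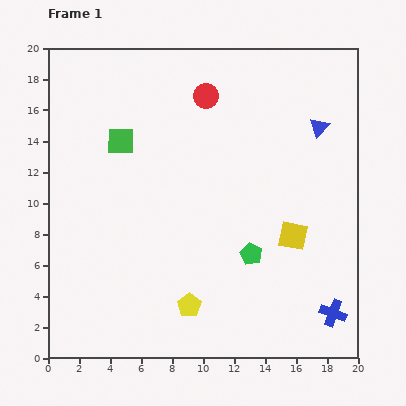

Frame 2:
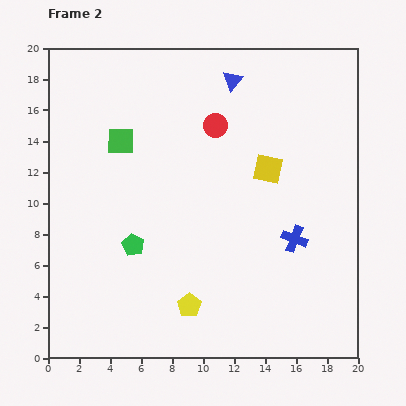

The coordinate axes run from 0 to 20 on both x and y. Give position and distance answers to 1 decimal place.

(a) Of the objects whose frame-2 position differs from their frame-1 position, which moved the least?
the red circle

(moved 2.0)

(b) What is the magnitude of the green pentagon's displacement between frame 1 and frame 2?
7.6

The green pentagon moved from (13.1, 6.7) to (5.5, 7.3), a distance of √(7.6² + 0.6²) ≈ 7.6.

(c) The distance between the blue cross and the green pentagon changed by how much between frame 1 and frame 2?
+3.9

Distance in frame 1: 6.5. Distance in frame 2: 10.4.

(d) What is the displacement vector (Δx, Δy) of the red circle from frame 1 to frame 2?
(0.6, -1.9)

The red circle was at (10.2, 16.9) in frame 1 and (10.8, 15.0) in frame 2.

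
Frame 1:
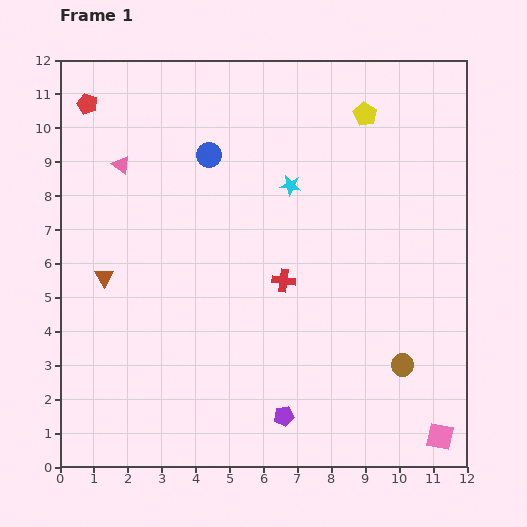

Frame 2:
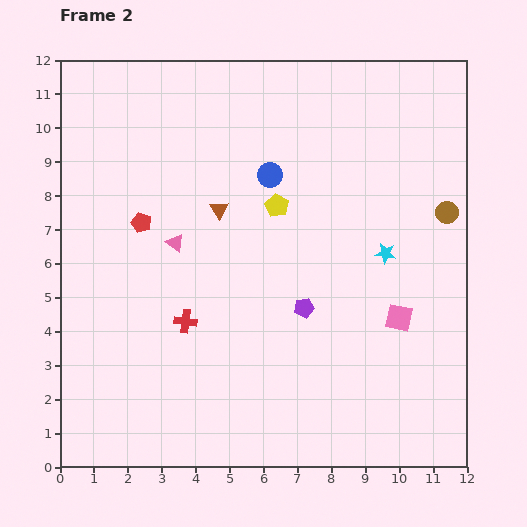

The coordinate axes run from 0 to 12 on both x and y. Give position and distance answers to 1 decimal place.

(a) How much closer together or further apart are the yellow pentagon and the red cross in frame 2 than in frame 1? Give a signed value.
-1.2

Distance in frame 1: 5.5. Distance in frame 2: 4.3.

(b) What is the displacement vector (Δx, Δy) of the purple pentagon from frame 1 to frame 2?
(0.6, 3.2)

The purple pentagon was at (6.6, 1.5) in frame 1 and (7.2, 4.7) in frame 2.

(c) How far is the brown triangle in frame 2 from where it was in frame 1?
3.9

The brown triangle moved from (1.3, 5.6) to (4.7, 7.6), a distance of √(3.4² + 2.0²) ≈ 3.9.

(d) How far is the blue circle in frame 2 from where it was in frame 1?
1.9

The blue circle moved from (4.4, 9.2) to (6.2, 8.6), a distance of √(1.8² + 0.6²) ≈ 1.9.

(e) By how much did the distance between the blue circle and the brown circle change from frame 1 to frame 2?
-3.1

Distance in frame 1: 8.4. Distance in frame 2: 5.3.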